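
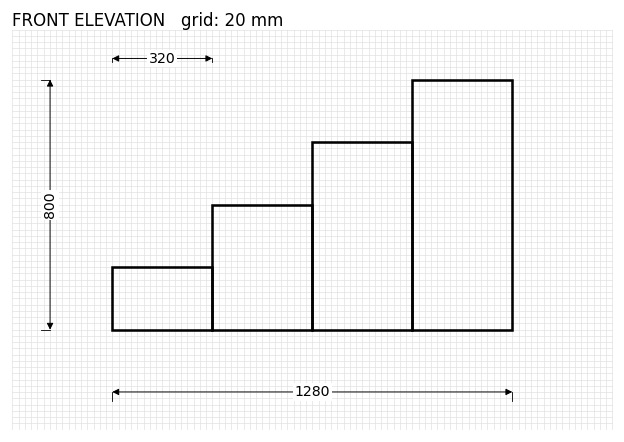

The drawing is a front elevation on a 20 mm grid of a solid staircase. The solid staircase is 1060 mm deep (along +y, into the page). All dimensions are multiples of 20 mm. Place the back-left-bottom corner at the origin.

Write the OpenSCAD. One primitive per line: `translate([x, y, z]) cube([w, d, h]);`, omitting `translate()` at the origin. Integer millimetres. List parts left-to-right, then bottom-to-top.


cube([320, 1060, 200]);
translate([320, 0, 0]) cube([320, 1060, 400]);
translate([640, 0, 0]) cube([320, 1060, 600]);
translate([960, 0, 0]) cube([320, 1060, 800]);


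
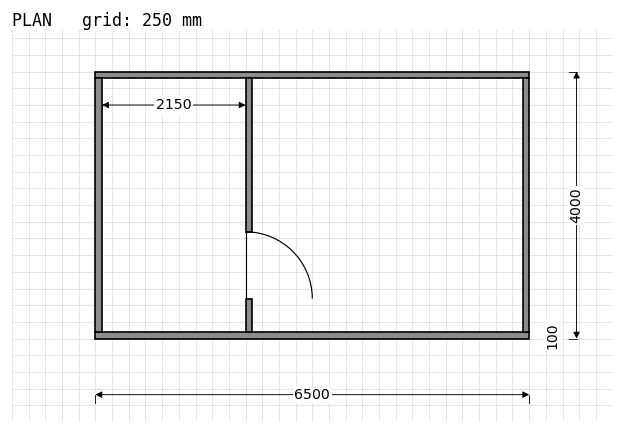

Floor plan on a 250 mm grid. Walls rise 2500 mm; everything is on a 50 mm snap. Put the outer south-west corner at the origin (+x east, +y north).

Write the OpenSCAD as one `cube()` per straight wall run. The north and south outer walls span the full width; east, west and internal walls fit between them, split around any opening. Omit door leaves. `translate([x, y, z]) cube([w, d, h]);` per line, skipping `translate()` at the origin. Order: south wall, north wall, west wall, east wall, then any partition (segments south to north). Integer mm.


cube([6500, 100, 2500]);
translate([0, 3900, 0]) cube([6500, 100, 2500]);
translate([0, 100, 0]) cube([100, 3800, 2500]);
translate([6400, 100, 0]) cube([100, 3800, 2500]);
translate([2250, 100, 0]) cube([100, 500, 2500]);
translate([2250, 1600, 0]) cube([100, 2300, 2500]);


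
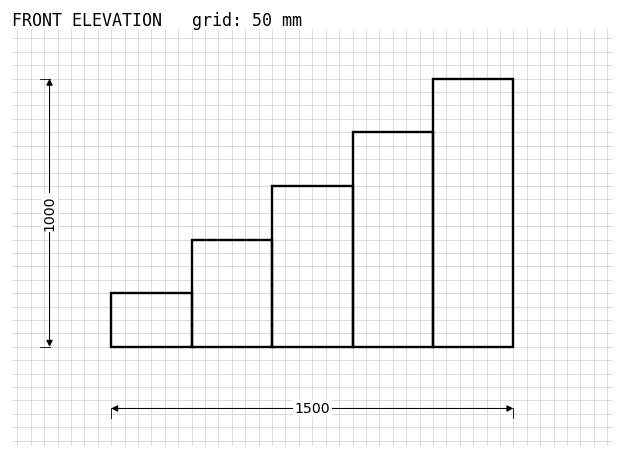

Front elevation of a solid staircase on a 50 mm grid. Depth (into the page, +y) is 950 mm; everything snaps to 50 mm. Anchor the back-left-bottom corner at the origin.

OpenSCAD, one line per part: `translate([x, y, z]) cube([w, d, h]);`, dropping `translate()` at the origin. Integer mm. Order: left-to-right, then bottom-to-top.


cube([300, 950, 200]);
translate([300, 0, 0]) cube([300, 950, 400]);
translate([600, 0, 0]) cube([300, 950, 600]);
translate([900, 0, 0]) cube([300, 950, 800]);
translate([1200, 0, 0]) cube([300, 950, 1000]);


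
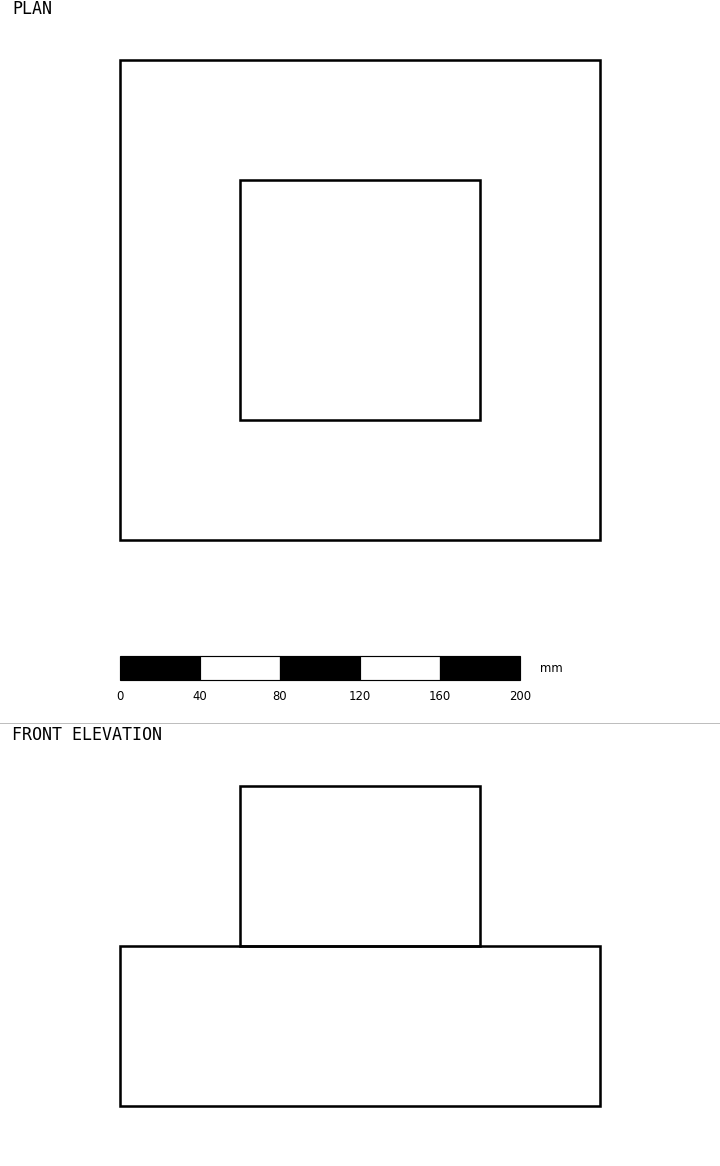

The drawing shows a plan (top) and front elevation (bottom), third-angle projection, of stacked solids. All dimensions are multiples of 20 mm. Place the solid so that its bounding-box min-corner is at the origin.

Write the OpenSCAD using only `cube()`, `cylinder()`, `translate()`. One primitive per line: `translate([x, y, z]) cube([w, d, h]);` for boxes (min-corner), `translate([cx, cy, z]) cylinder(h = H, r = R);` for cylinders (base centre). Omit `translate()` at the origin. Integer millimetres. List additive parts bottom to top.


cube([240, 240, 80]);
translate([60, 60, 80]) cube([120, 120, 80]);


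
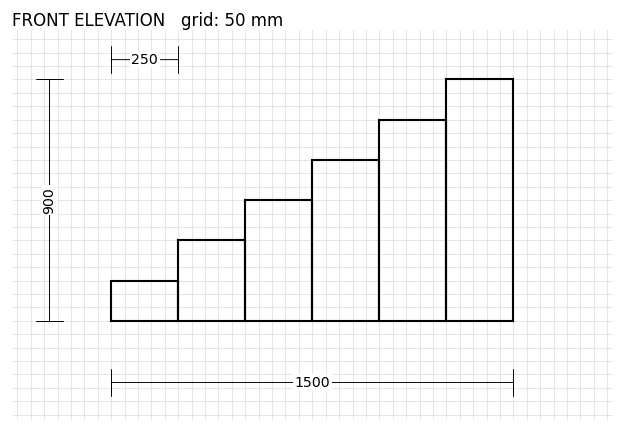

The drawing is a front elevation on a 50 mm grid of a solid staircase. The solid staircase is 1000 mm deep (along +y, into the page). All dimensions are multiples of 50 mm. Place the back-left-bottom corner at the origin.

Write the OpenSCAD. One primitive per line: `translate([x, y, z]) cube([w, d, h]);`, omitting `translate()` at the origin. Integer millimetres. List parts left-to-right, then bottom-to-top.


cube([250, 1000, 150]);
translate([250, 0, 0]) cube([250, 1000, 300]);
translate([500, 0, 0]) cube([250, 1000, 450]);
translate([750, 0, 0]) cube([250, 1000, 600]);
translate([1000, 0, 0]) cube([250, 1000, 750]);
translate([1250, 0, 0]) cube([250, 1000, 900]);


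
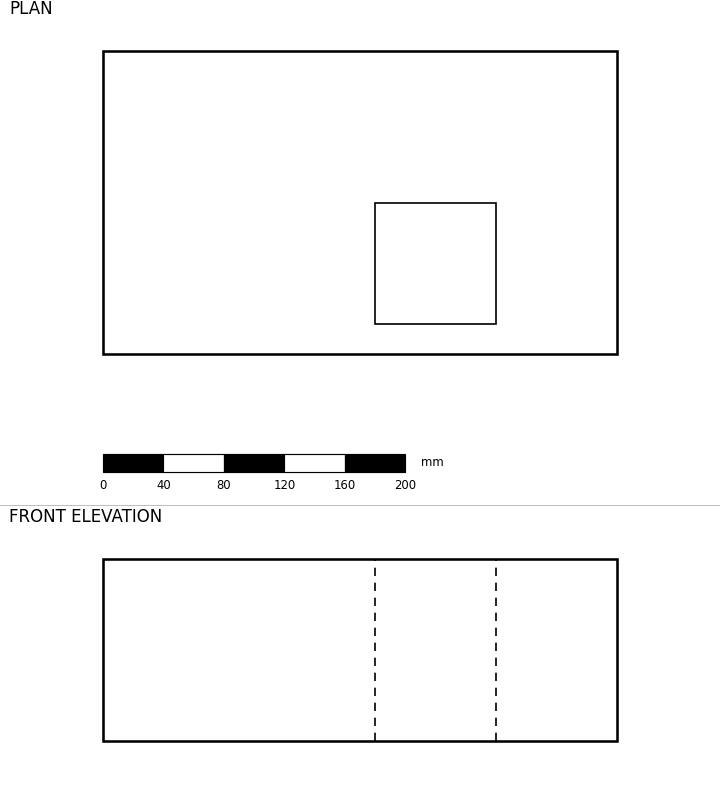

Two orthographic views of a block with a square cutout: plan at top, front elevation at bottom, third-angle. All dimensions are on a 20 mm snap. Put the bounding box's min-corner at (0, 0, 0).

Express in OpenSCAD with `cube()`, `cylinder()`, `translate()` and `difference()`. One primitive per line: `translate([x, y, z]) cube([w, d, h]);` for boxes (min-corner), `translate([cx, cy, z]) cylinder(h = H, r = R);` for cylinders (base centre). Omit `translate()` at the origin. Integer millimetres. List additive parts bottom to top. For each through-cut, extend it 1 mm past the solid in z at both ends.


difference() {
  cube([340, 200, 120]);
  translate([180, 20, -1]) cube([80, 80, 122]);
}


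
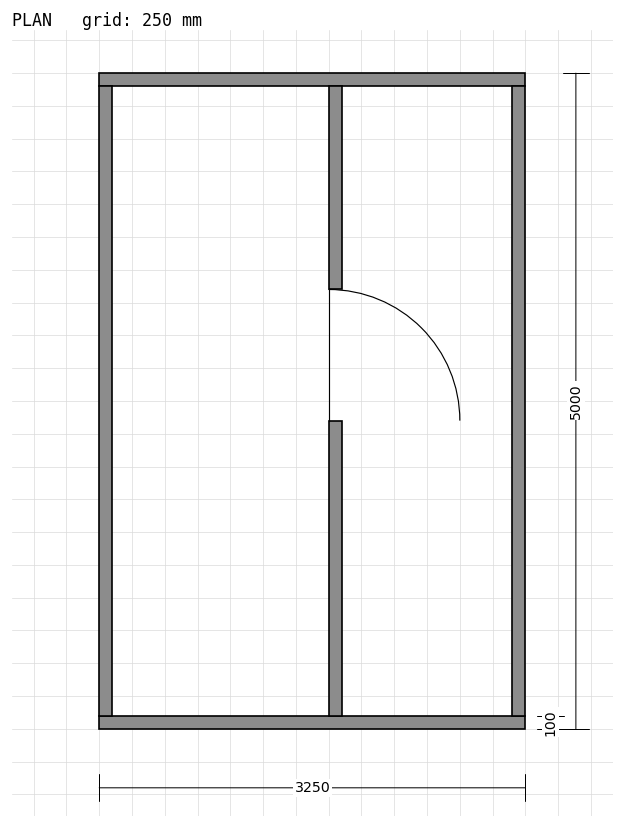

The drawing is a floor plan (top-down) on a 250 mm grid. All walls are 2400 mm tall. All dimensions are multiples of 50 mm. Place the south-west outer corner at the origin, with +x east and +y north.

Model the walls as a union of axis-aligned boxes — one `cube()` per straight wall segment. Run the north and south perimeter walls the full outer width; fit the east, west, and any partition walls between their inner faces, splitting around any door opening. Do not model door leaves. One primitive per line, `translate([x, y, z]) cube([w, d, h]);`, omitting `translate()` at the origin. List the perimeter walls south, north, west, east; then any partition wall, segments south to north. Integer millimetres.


cube([3250, 100, 2400]);
translate([0, 4900, 0]) cube([3250, 100, 2400]);
translate([0, 100, 0]) cube([100, 4800, 2400]);
translate([3150, 100, 0]) cube([100, 4800, 2400]);
translate([1750, 100, 0]) cube([100, 2250, 2400]);
translate([1750, 3350, 0]) cube([100, 1550, 2400]);


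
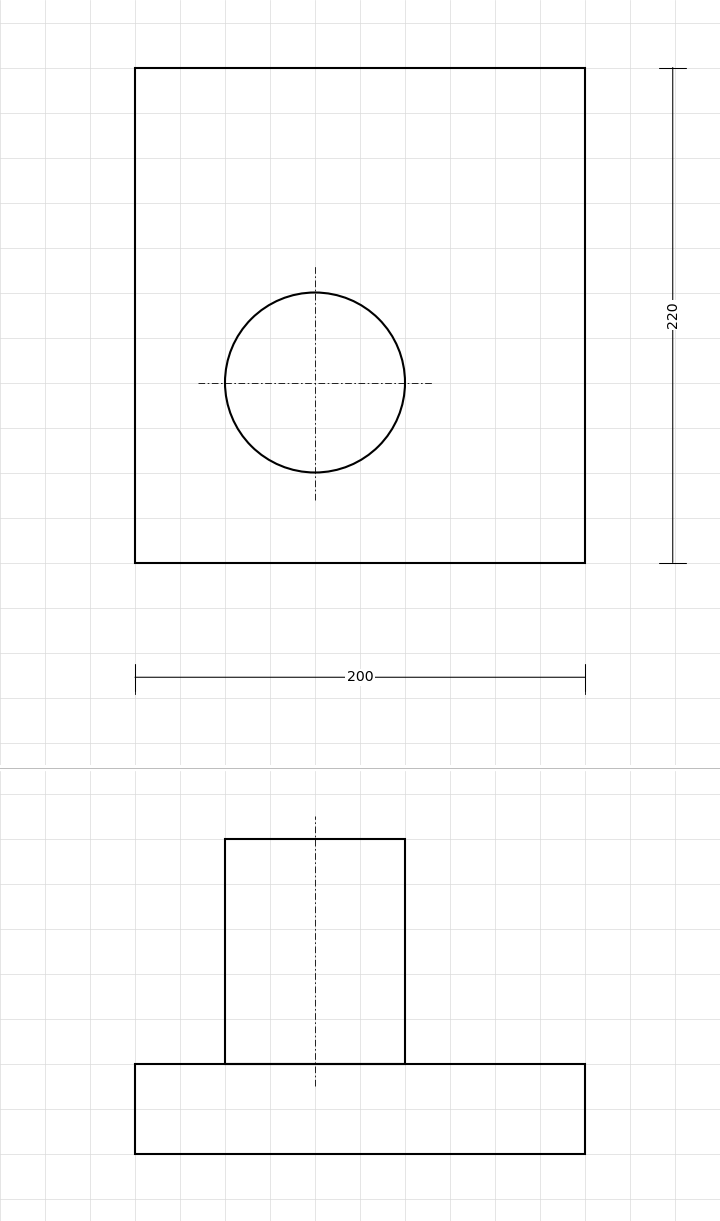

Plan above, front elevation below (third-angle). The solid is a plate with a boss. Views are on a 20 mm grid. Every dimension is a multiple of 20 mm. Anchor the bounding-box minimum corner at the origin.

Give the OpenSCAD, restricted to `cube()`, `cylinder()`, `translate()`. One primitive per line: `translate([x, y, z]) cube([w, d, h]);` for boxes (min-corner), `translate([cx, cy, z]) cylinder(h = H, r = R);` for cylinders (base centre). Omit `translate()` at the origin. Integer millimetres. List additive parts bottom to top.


cube([200, 220, 40]);
translate([80, 80, 40]) cylinder(h = 100, r = 40);


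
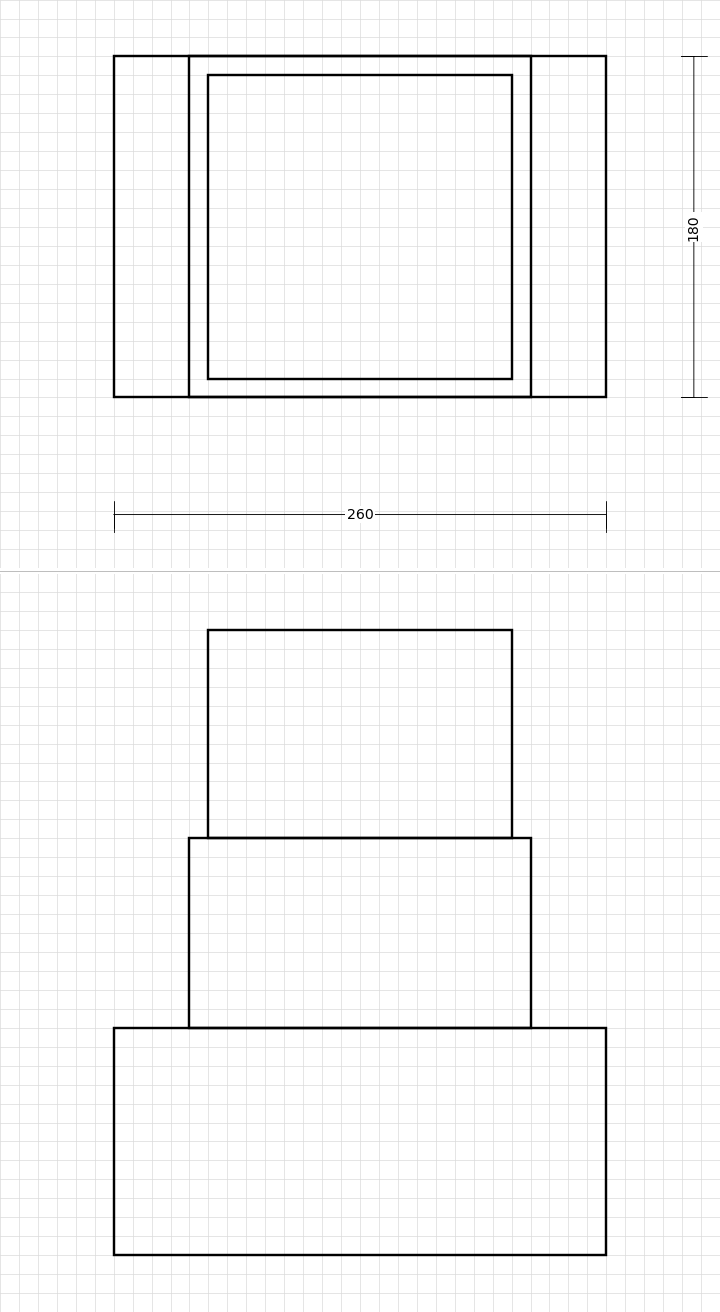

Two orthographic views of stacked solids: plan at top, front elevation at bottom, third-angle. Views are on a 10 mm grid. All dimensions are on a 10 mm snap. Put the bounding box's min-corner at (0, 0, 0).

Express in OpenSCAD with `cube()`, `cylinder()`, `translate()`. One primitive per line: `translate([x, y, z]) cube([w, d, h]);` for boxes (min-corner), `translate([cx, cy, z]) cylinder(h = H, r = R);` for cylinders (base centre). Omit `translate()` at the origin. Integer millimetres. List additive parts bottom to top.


cube([260, 180, 120]);
translate([40, 0, 120]) cube([180, 180, 100]);
translate([50, 10, 220]) cube([160, 160, 110]);


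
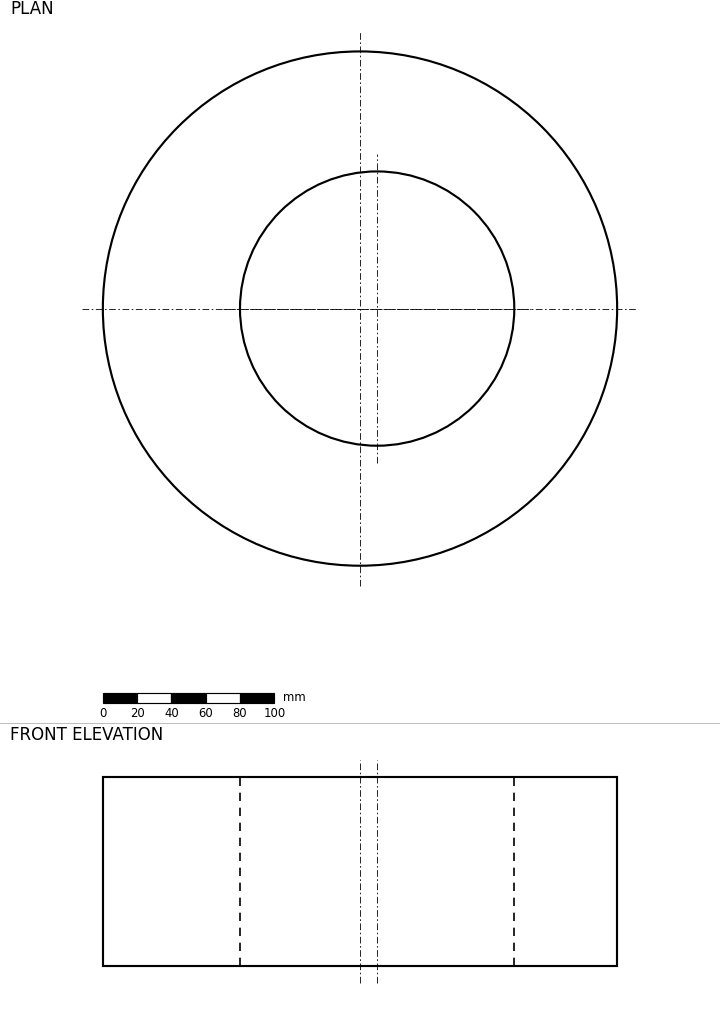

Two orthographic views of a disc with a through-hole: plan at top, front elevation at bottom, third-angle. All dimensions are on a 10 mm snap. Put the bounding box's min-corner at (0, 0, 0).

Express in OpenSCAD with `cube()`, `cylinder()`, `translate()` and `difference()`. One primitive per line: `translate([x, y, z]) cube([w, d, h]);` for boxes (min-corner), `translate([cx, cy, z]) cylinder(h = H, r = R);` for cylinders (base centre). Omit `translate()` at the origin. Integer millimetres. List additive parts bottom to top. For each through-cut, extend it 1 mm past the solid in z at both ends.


difference() {
  translate([150, 150, 0]) cylinder(h = 110, r = 150);
  translate([160, 150, -1]) cylinder(h = 112, r = 80);
}


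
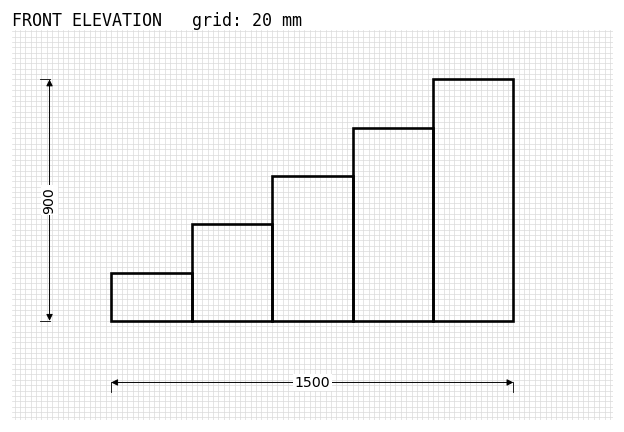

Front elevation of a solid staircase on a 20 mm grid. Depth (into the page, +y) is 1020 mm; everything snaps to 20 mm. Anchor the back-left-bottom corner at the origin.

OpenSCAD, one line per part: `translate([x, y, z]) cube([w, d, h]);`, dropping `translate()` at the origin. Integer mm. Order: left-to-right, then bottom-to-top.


cube([300, 1020, 180]);
translate([300, 0, 0]) cube([300, 1020, 360]);
translate([600, 0, 0]) cube([300, 1020, 540]);
translate([900, 0, 0]) cube([300, 1020, 720]);
translate([1200, 0, 0]) cube([300, 1020, 900]);


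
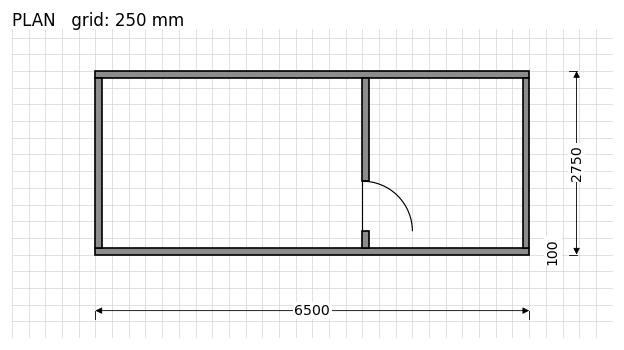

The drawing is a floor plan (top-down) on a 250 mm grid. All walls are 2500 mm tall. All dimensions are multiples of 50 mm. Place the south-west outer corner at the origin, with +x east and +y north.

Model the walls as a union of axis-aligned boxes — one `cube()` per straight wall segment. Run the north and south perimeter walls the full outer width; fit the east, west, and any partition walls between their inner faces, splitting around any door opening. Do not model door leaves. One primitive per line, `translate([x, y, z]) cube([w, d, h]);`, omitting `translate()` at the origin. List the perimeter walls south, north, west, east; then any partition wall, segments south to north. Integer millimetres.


cube([6500, 100, 2500]);
translate([0, 2650, 0]) cube([6500, 100, 2500]);
translate([0, 100, 0]) cube([100, 2550, 2500]);
translate([6400, 100, 0]) cube([100, 2550, 2500]);
translate([4000, 100, 0]) cube([100, 250, 2500]);
translate([4000, 1100, 0]) cube([100, 1550, 2500]);


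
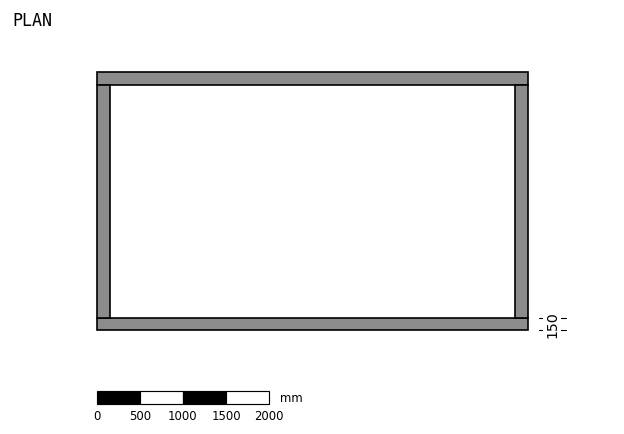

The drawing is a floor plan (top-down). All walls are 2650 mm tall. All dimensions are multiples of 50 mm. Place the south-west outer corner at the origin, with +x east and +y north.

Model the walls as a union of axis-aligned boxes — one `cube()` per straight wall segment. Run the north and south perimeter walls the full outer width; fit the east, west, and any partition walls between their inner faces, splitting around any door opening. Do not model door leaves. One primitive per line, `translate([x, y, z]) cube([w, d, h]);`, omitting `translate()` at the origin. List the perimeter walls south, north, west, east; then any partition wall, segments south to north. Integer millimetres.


cube([5000, 150, 2650]);
translate([0, 2850, 0]) cube([5000, 150, 2650]);
translate([0, 150, 0]) cube([150, 2700, 2650]);
translate([4850, 150, 0]) cube([150, 2700, 2650]);


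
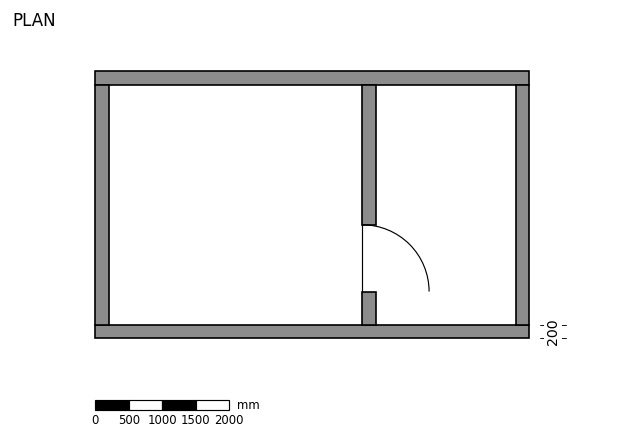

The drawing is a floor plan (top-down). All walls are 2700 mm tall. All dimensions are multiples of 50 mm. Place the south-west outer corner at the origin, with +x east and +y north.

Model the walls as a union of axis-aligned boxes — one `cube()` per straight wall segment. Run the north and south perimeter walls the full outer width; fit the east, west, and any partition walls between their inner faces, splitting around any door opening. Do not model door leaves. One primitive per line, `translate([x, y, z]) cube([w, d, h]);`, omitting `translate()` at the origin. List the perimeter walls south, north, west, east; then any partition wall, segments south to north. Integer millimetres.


cube([6500, 200, 2700]);
translate([0, 3800, 0]) cube([6500, 200, 2700]);
translate([0, 200, 0]) cube([200, 3600, 2700]);
translate([6300, 200, 0]) cube([200, 3600, 2700]);
translate([4000, 200, 0]) cube([200, 500, 2700]);
translate([4000, 1700, 0]) cube([200, 2100, 2700]);


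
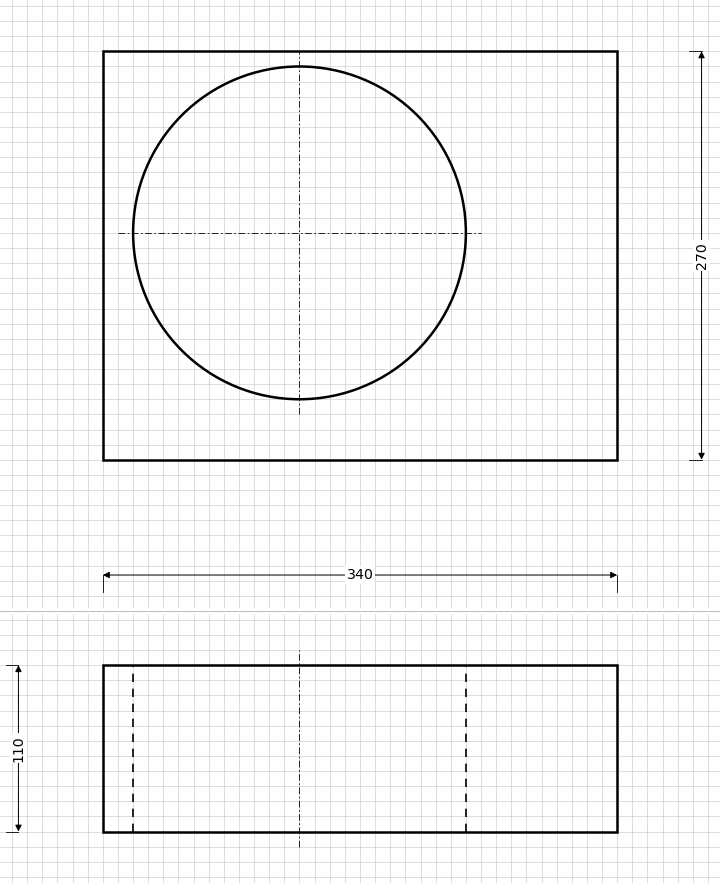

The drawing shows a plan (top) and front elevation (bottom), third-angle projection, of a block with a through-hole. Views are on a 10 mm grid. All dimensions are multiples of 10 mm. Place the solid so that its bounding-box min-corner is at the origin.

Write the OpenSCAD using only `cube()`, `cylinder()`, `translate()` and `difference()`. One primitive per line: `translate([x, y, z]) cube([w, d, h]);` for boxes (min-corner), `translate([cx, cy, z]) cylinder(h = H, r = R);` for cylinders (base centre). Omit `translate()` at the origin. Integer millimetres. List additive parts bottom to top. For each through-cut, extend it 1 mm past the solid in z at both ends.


difference() {
  cube([340, 270, 110]);
  translate([130, 150, -1]) cylinder(h = 112, r = 110);
}


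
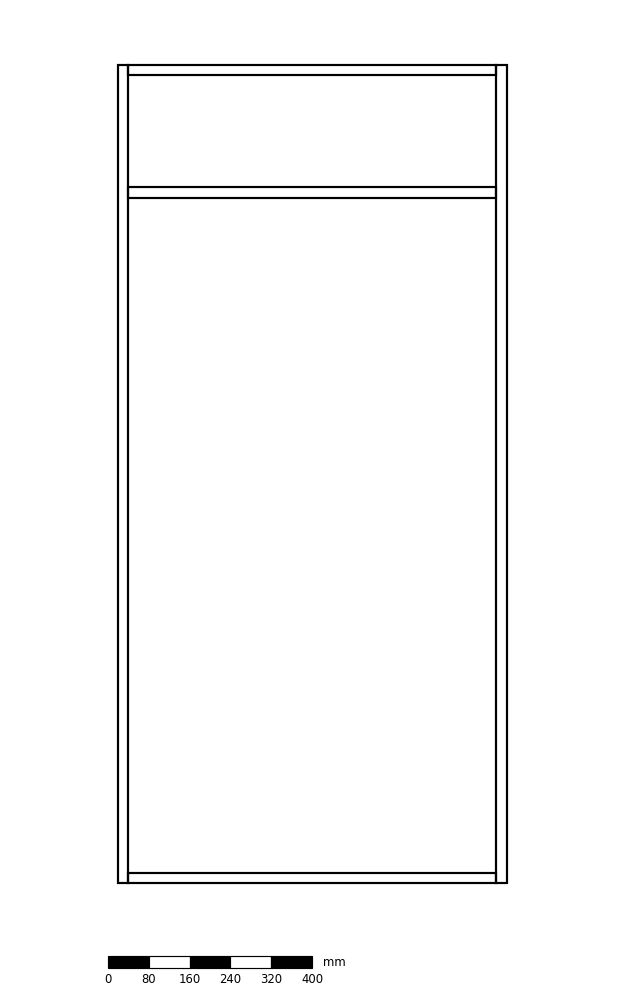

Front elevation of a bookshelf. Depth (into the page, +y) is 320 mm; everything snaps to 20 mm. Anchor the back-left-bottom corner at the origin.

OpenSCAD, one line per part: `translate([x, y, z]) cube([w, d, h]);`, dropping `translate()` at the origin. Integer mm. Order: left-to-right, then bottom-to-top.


cube([20, 320, 1600]);
translate([20, 0, 0]) cube([720, 320, 20]);
translate([20, 0, 1340]) cube([720, 320, 20]);
translate([20, 0, 1580]) cube([720, 320, 20]);
translate([740, 0, 0]) cube([20, 320, 1600]);


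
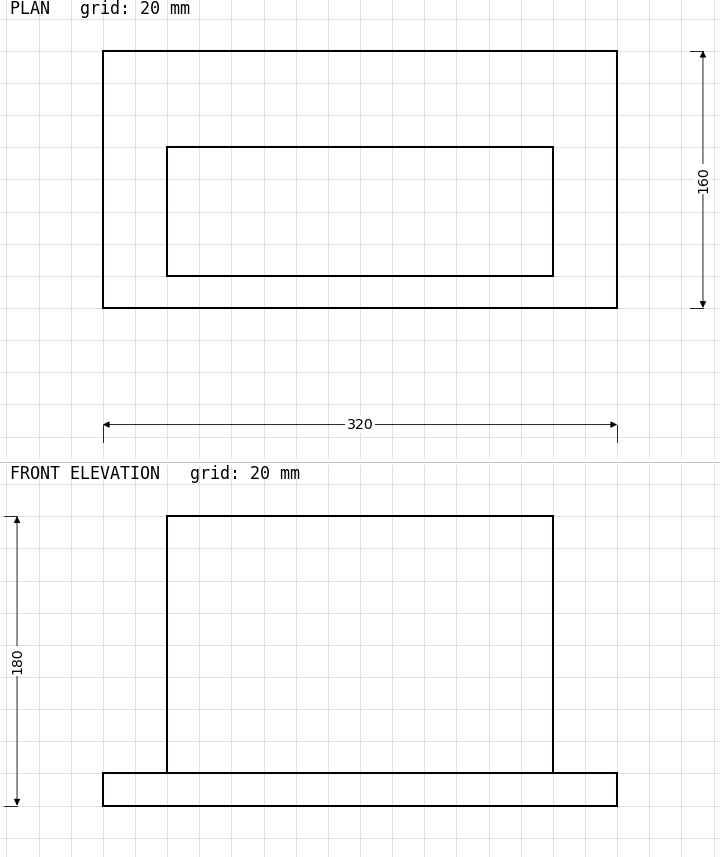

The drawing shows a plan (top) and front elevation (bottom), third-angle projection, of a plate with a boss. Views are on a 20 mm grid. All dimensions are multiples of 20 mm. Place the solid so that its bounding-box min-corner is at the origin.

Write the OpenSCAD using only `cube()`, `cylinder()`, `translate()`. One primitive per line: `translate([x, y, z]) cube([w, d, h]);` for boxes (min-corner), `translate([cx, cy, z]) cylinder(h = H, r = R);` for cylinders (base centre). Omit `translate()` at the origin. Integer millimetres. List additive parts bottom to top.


cube([320, 160, 20]);
translate([40, 20, 20]) cube([240, 80, 160]);


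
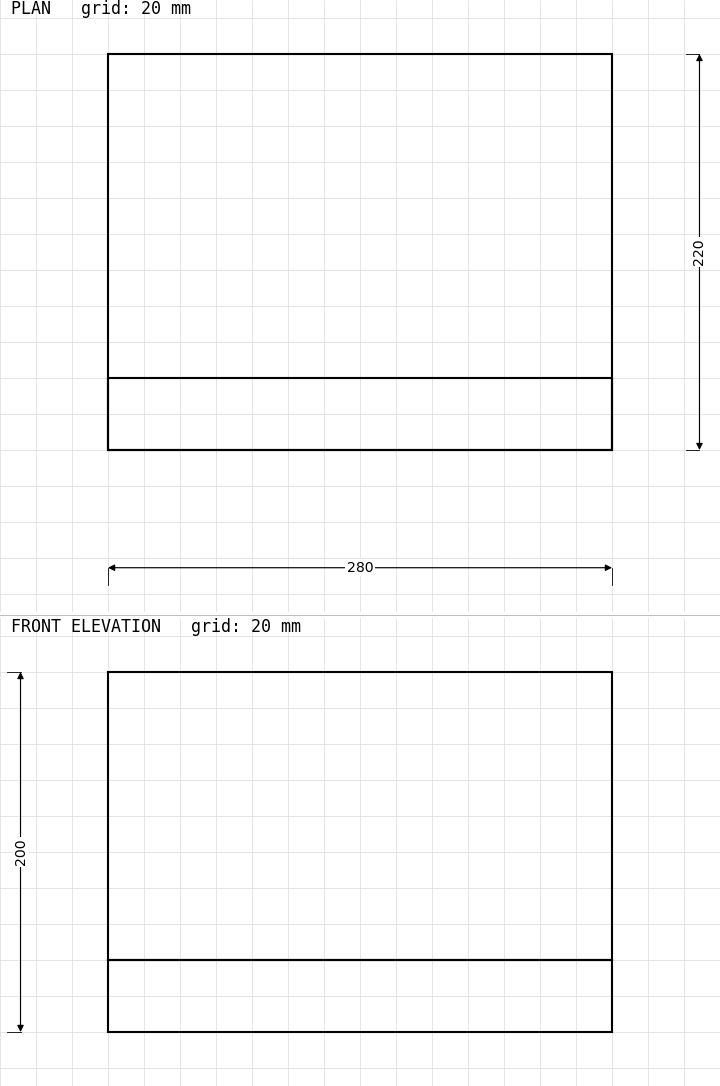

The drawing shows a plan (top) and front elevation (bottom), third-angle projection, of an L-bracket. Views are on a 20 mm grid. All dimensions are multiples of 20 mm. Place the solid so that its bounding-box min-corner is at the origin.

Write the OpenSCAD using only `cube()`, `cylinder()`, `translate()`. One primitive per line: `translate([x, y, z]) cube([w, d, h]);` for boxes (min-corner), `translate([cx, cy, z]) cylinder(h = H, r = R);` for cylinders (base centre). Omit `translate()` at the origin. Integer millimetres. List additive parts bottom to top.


cube([280, 220, 40]);
translate([0, 0, 40]) cube([280, 40, 160]);


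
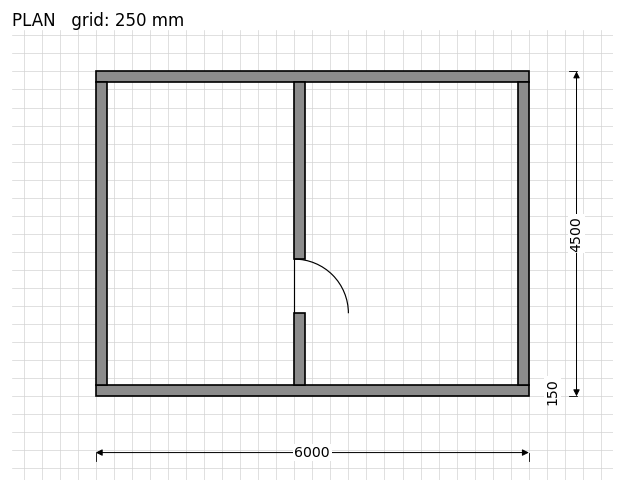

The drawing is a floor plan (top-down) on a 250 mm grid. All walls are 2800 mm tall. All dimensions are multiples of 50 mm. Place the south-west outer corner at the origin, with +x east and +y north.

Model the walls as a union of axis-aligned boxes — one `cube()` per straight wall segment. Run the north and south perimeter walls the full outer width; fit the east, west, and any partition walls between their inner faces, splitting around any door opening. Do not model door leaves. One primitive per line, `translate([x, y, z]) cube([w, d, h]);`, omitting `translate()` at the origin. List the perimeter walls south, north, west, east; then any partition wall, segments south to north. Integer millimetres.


cube([6000, 150, 2800]);
translate([0, 4350, 0]) cube([6000, 150, 2800]);
translate([0, 150, 0]) cube([150, 4200, 2800]);
translate([5850, 150, 0]) cube([150, 4200, 2800]);
translate([2750, 150, 0]) cube([150, 1000, 2800]);
translate([2750, 1900, 0]) cube([150, 2450, 2800]);


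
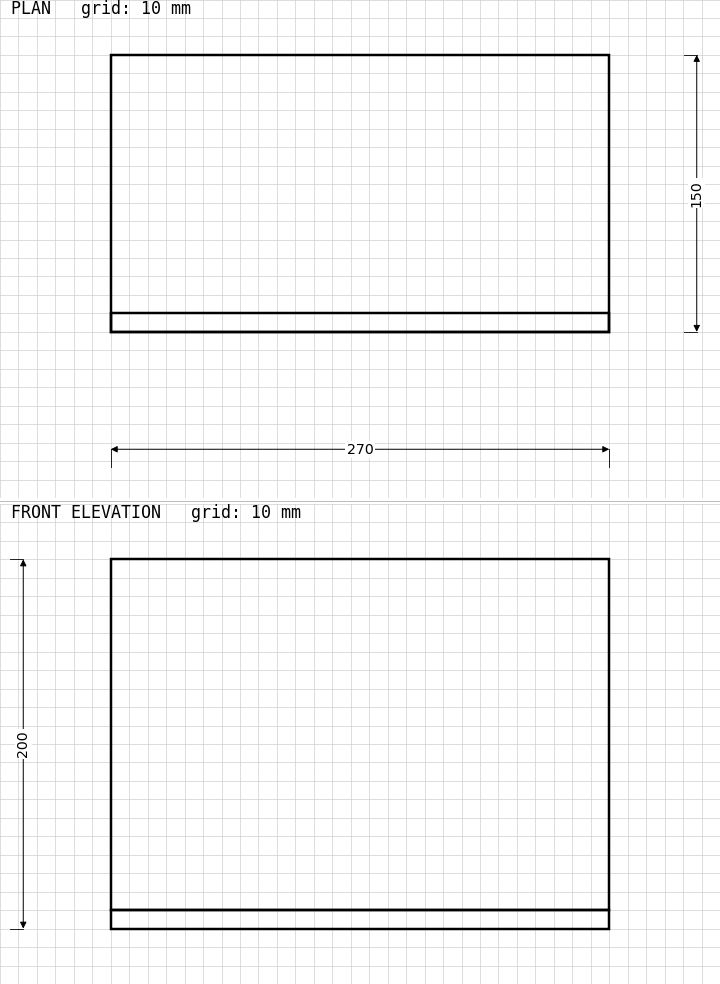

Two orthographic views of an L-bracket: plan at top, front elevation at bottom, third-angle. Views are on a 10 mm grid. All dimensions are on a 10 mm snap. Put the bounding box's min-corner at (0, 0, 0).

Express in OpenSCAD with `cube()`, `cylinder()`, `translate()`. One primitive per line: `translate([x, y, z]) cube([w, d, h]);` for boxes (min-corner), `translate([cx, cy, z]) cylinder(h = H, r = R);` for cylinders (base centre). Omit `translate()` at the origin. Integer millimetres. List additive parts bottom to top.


cube([270, 150, 10]);
translate([0, 0, 10]) cube([270, 10, 190]);


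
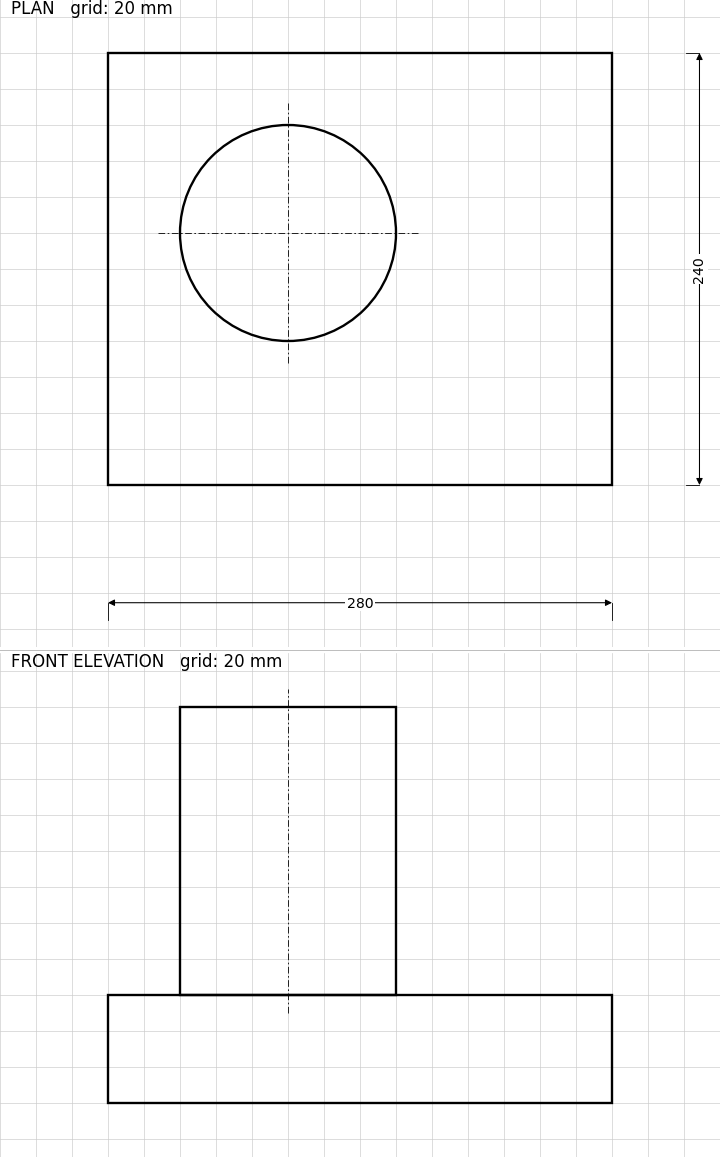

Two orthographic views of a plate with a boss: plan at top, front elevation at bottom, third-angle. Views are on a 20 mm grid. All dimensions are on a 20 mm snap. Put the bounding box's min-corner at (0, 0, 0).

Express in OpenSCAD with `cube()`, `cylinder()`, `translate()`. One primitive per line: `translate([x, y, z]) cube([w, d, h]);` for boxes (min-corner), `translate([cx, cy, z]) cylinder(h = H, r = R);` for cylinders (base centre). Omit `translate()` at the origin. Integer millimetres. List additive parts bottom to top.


cube([280, 240, 60]);
translate([100, 140, 60]) cylinder(h = 160, r = 60);


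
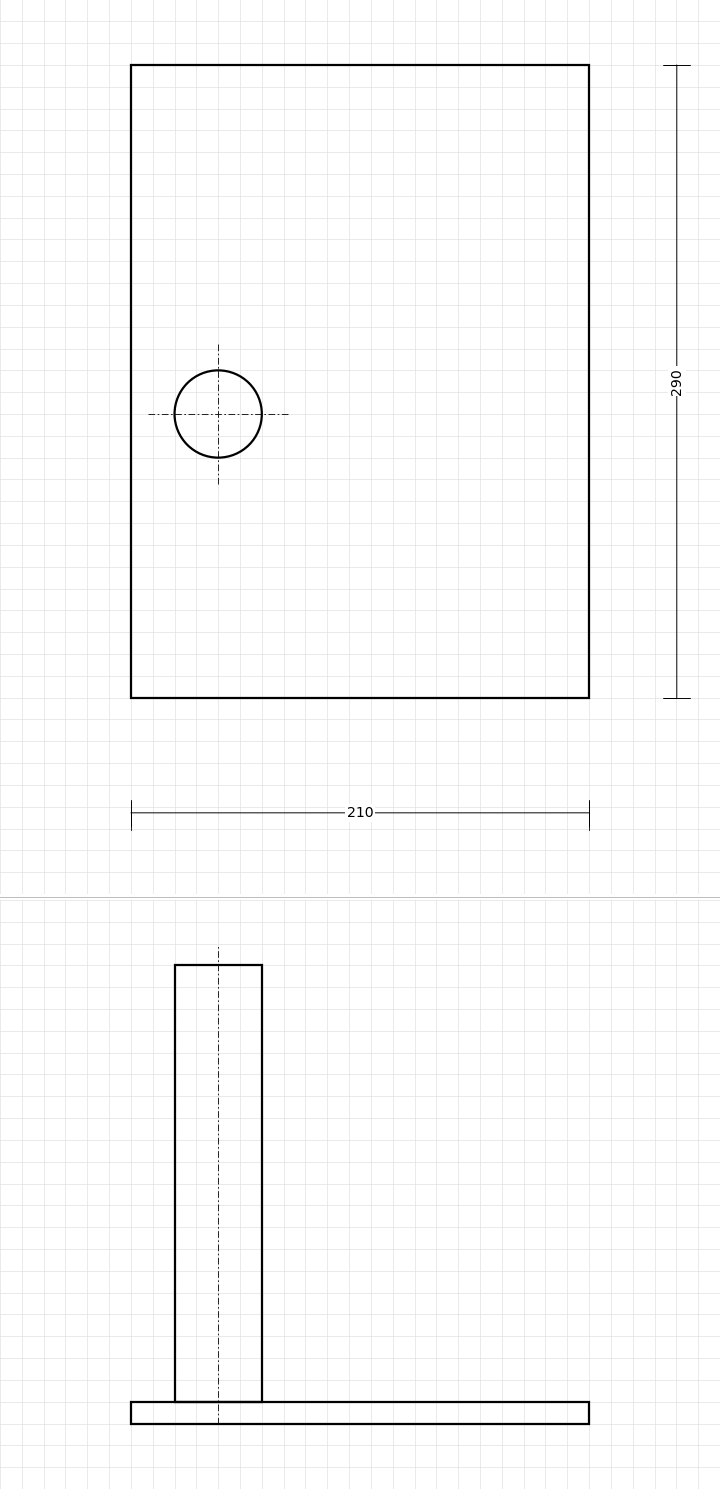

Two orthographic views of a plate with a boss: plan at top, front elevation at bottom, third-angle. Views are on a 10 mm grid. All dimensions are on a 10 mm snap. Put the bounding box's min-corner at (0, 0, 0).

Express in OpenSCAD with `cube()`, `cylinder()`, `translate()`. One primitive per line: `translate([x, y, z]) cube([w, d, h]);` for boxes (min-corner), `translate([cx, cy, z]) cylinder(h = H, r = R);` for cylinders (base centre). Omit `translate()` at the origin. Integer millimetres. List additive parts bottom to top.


cube([210, 290, 10]);
translate([40, 130, 10]) cylinder(h = 200, r = 20);


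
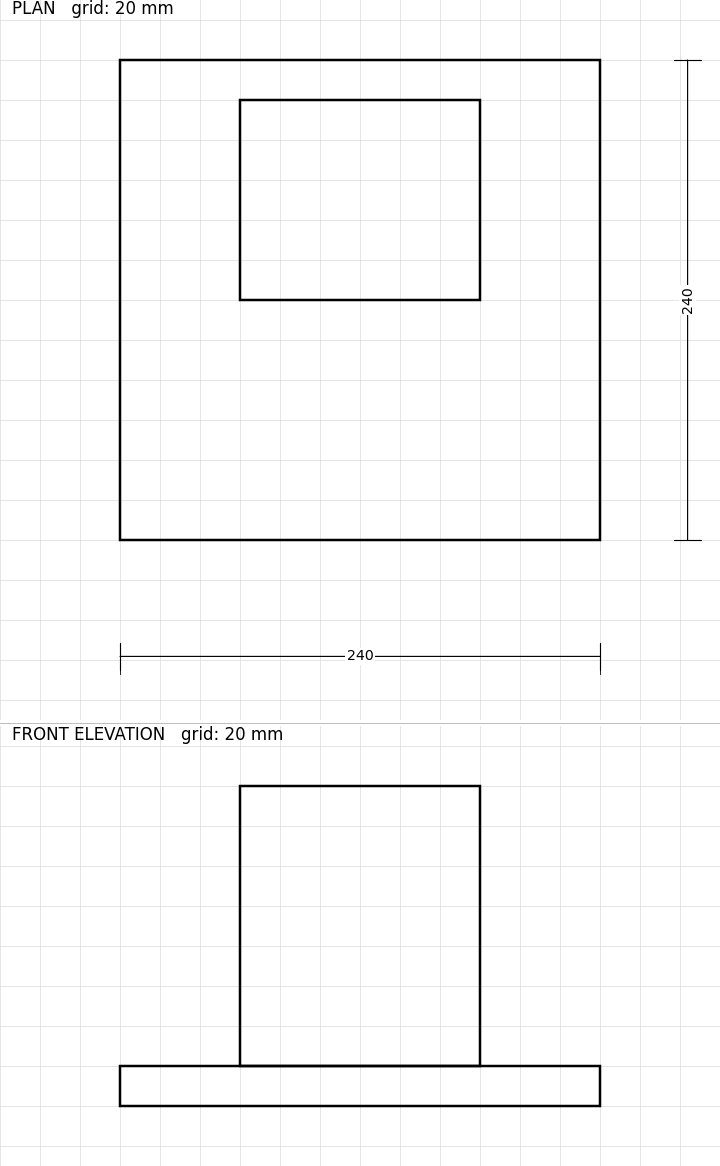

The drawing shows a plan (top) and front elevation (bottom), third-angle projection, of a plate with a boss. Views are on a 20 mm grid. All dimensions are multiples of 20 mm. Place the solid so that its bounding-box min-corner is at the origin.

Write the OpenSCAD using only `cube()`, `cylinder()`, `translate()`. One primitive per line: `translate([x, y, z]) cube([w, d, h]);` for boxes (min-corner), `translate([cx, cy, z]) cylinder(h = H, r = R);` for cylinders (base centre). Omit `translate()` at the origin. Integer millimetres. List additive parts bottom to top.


cube([240, 240, 20]);
translate([60, 120, 20]) cube([120, 100, 140]);


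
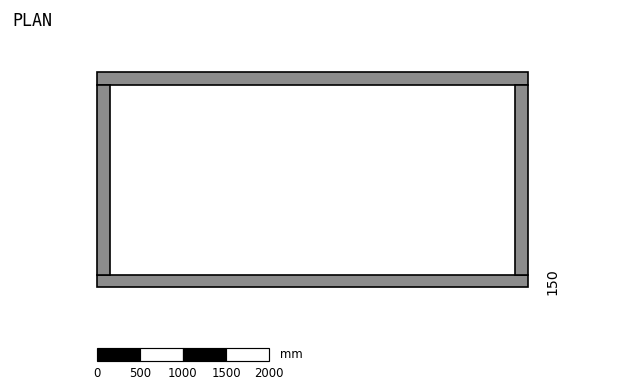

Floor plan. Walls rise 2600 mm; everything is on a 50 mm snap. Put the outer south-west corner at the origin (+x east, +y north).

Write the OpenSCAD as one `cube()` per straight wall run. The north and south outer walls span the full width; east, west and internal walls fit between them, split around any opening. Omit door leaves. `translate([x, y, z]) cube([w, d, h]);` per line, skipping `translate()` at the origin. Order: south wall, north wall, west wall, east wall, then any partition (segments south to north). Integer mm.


cube([5000, 150, 2600]);
translate([0, 2350, 0]) cube([5000, 150, 2600]);
translate([0, 150, 0]) cube([150, 2200, 2600]);
translate([4850, 150, 0]) cube([150, 2200, 2600]);


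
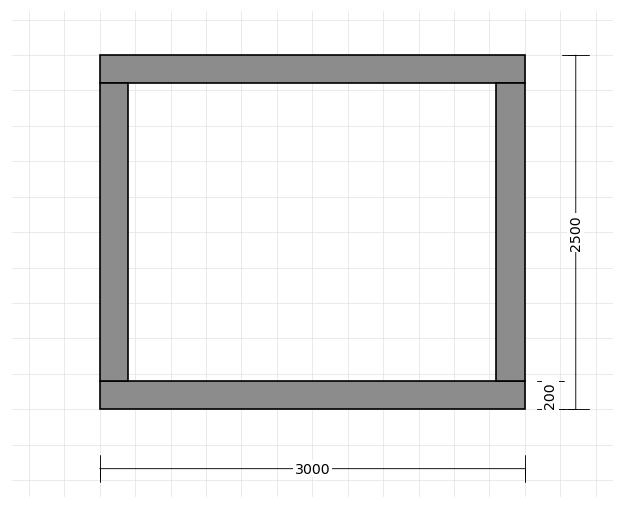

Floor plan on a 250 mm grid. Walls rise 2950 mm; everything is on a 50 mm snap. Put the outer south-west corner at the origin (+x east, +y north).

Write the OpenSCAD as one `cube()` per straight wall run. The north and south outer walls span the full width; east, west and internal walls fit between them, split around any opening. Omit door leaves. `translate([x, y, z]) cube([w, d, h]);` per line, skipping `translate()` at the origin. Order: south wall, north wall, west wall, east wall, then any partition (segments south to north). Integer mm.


cube([3000, 200, 2950]);
translate([0, 2300, 0]) cube([3000, 200, 2950]);
translate([0, 200, 0]) cube([200, 2100, 2950]);
translate([2800, 200, 0]) cube([200, 2100, 2950]);


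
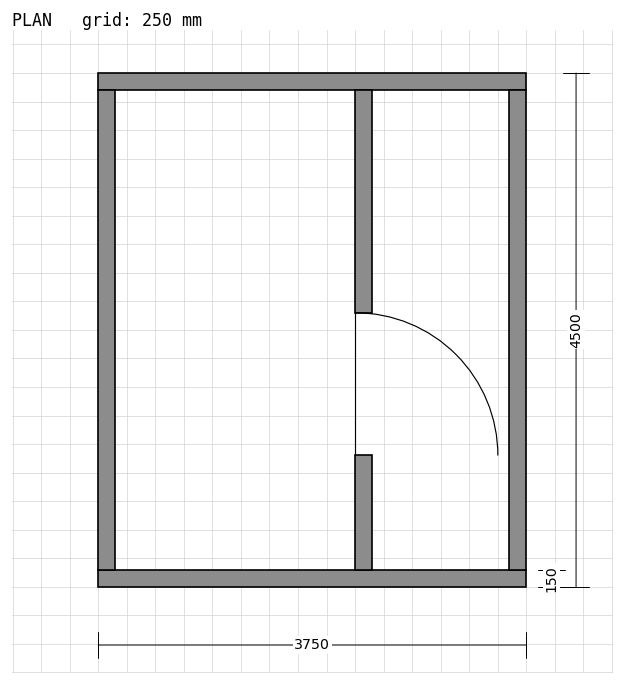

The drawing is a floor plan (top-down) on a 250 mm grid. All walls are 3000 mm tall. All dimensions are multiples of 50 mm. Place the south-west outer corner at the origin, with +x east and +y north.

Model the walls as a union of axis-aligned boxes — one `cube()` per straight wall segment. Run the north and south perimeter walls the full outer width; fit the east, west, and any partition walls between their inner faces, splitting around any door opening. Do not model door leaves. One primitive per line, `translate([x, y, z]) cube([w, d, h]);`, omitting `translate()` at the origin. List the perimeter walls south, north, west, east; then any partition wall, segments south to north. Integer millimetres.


cube([3750, 150, 3000]);
translate([0, 4350, 0]) cube([3750, 150, 3000]);
translate([0, 150, 0]) cube([150, 4200, 3000]);
translate([3600, 150, 0]) cube([150, 4200, 3000]);
translate([2250, 150, 0]) cube([150, 1000, 3000]);
translate([2250, 2400, 0]) cube([150, 1950, 3000]);


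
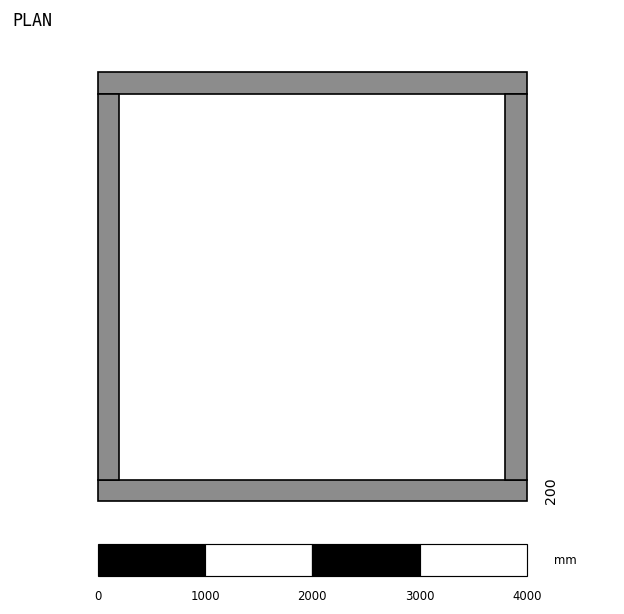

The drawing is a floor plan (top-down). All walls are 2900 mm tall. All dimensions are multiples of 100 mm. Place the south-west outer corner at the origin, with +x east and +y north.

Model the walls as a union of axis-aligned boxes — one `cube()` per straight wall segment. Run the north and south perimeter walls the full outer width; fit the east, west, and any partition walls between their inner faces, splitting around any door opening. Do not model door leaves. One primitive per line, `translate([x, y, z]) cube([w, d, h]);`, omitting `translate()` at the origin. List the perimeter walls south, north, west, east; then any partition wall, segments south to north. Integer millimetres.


cube([4000, 200, 2900]);
translate([0, 3800, 0]) cube([4000, 200, 2900]);
translate([0, 200, 0]) cube([200, 3600, 2900]);
translate([3800, 200, 0]) cube([200, 3600, 2900]);


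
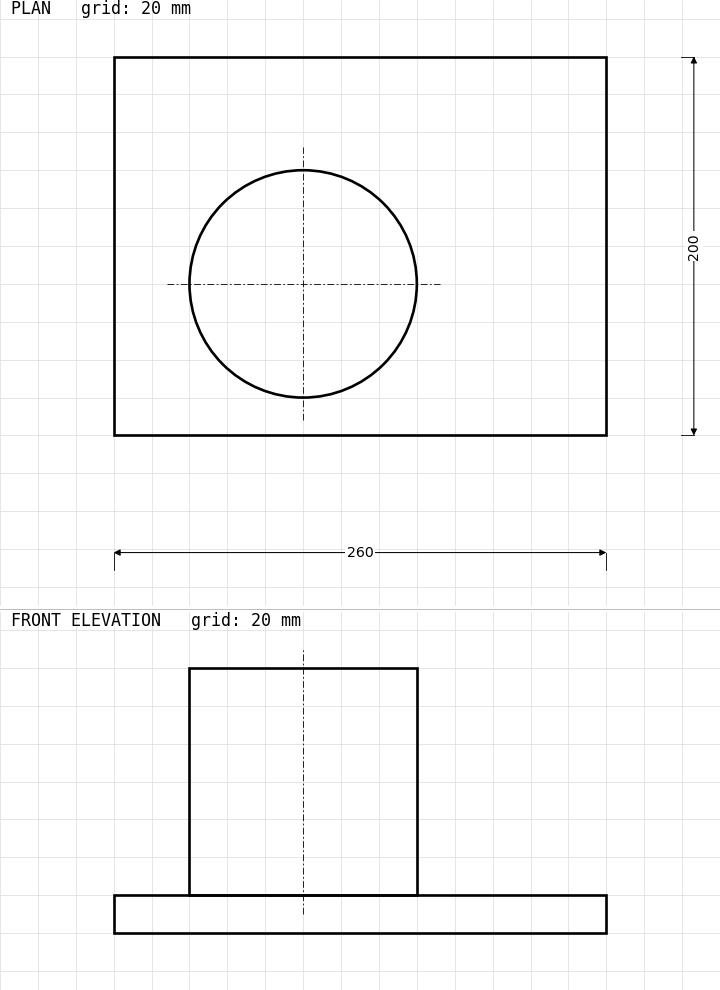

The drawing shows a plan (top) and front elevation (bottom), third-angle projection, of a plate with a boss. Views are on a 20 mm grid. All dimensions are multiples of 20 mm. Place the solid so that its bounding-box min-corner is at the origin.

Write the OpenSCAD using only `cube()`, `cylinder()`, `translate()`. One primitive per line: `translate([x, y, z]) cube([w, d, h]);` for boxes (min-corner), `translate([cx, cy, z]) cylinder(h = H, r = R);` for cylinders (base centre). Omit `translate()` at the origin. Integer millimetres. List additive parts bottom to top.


cube([260, 200, 20]);
translate([100, 80, 20]) cylinder(h = 120, r = 60);


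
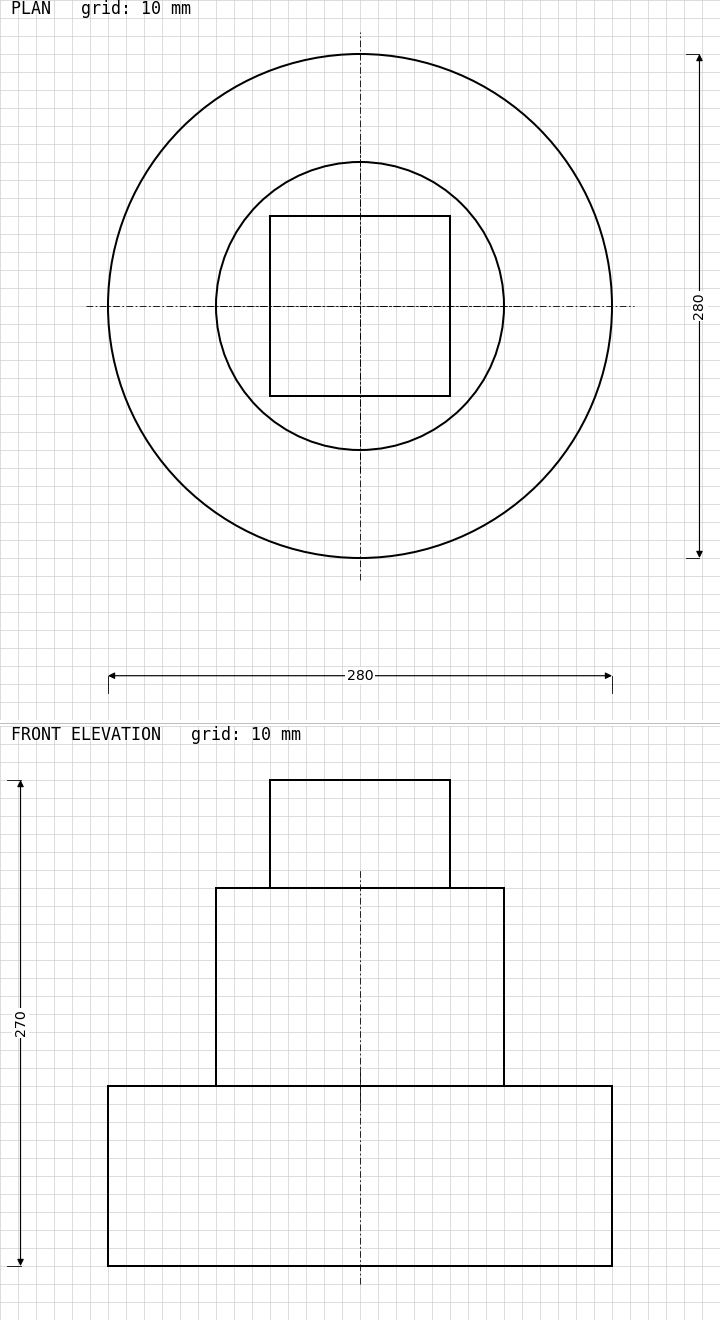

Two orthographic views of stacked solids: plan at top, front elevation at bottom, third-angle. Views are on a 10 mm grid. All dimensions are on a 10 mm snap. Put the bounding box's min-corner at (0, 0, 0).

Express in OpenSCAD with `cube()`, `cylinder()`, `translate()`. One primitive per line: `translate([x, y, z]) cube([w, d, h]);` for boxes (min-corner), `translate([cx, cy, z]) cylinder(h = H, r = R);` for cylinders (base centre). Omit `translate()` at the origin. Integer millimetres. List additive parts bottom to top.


translate([140, 140, 0]) cylinder(h = 100, r = 140);
translate([140, 140, 100]) cylinder(h = 110, r = 80);
translate([90, 90, 210]) cube([100, 100, 60]);


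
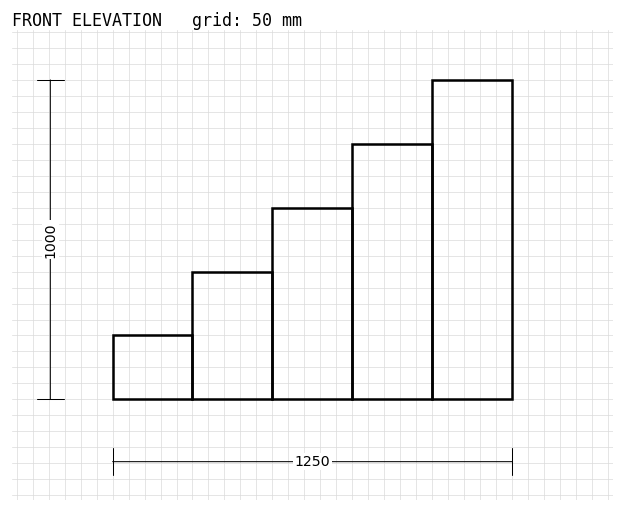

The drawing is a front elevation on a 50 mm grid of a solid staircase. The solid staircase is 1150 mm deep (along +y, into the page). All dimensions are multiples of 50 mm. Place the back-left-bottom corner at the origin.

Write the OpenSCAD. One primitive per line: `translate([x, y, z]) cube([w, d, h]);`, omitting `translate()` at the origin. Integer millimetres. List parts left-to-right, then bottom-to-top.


cube([250, 1150, 200]);
translate([250, 0, 0]) cube([250, 1150, 400]);
translate([500, 0, 0]) cube([250, 1150, 600]);
translate([750, 0, 0]) cube([250, 1150, 800]);
translate([1000, 0, 0]) cube([250, 1150, 1000]);


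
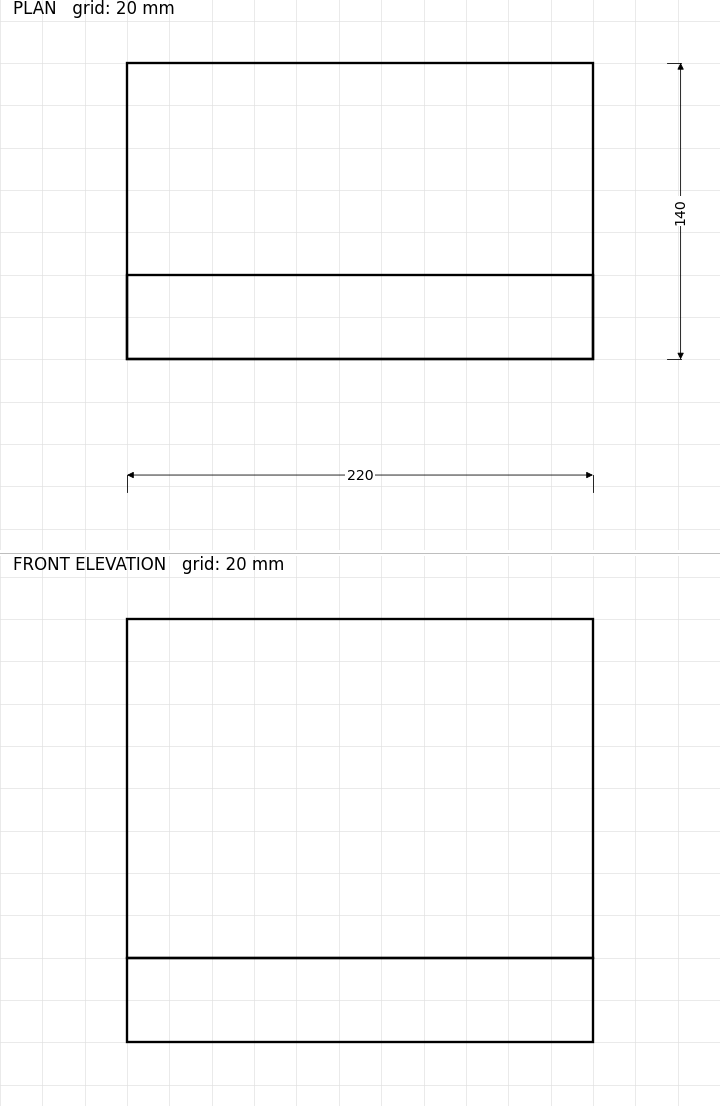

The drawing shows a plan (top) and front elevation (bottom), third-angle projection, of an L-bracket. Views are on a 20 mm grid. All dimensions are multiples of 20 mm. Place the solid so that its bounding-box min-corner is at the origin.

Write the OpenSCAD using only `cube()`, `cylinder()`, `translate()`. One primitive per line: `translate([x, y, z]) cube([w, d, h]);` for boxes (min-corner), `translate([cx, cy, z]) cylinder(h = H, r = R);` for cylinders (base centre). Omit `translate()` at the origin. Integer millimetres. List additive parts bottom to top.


cube([220, 140, 40]);
translate([0, 0, 40]) cube([220, 40, 160]);


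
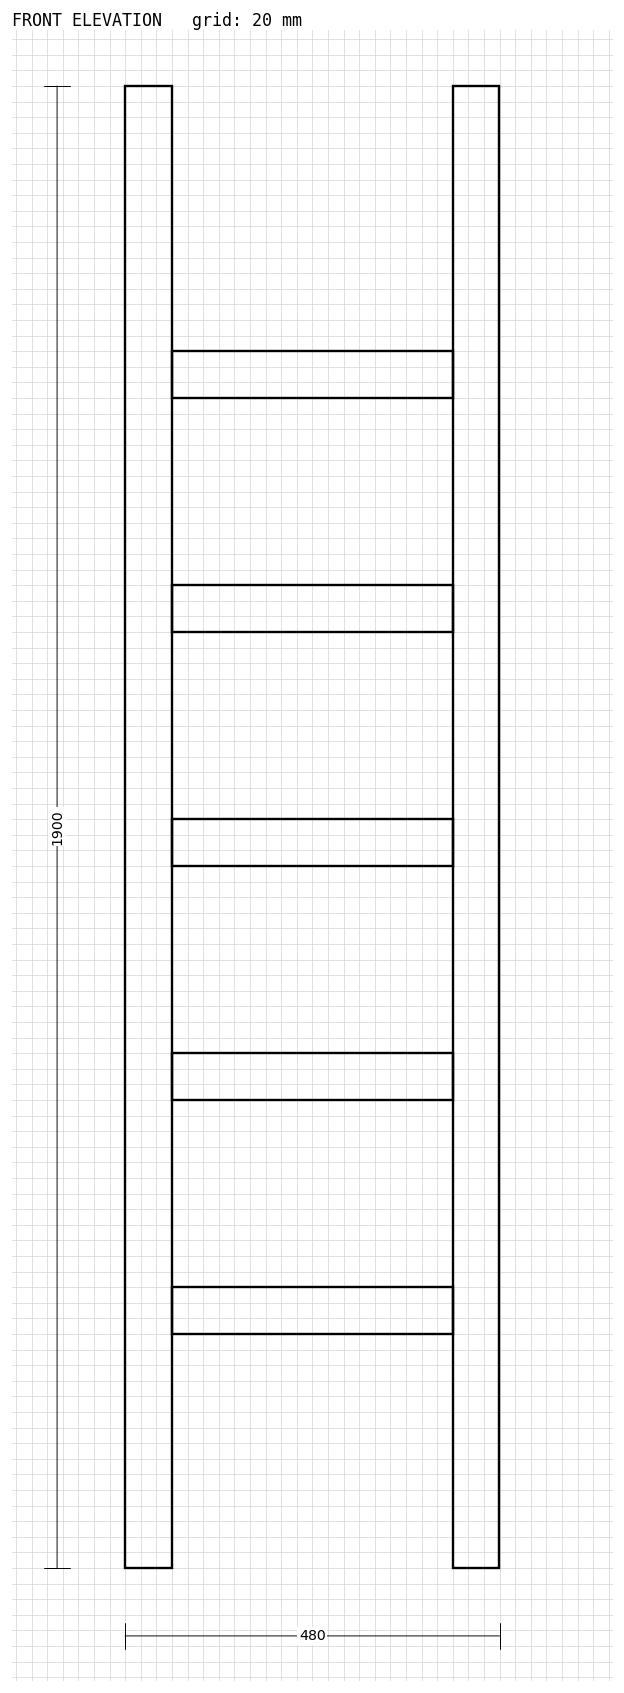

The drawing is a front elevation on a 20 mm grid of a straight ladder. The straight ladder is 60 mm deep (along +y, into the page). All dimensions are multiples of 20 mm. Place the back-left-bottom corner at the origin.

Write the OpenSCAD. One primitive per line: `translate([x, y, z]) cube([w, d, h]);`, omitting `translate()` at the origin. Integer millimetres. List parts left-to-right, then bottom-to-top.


cube([60, 60, 1900]);
translate([60, 0, 300]) cube([360, 60, 60]);
translate([60, 0, 600]) cube([360, 60, 60]);
translate([60, 0, 900]) cube([360, 60, 60]);
translate([60, 0, 1200]) cube([360, 60, 60]);
translate([60, 0, 1500]) cube([360, 60, 60]);
translate([420, 0, 0]) cube([60, 60, 1900]);


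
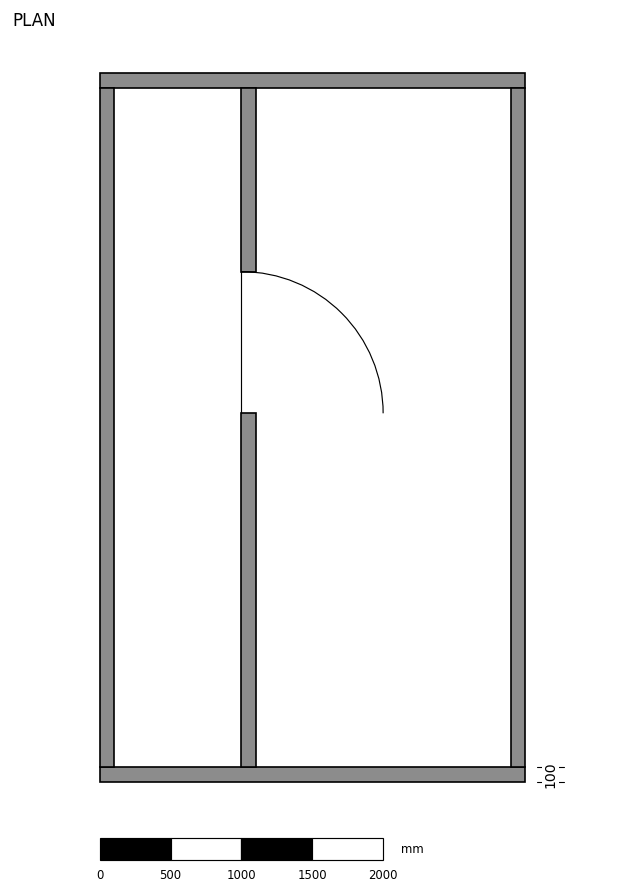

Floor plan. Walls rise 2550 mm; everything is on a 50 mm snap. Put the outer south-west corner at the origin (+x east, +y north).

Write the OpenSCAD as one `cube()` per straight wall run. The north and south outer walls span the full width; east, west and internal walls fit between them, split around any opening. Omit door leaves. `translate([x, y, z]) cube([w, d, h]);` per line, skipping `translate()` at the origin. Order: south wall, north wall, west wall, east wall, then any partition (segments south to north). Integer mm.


cube([3000, 100, 2550]);
translate([0, 4900, 0]) cube([3000, 100, 2550]);
translate([0, 100, 0]) cube([100, 4800, 2550]);
translate([2900, 100, 0]) cube([100, 4800, 2550]);
translate([1000, 100, 0]) cube([100, 2500, 2550]);
translate([1000, 3600, 0]) cube([100, 1300, 2550]);


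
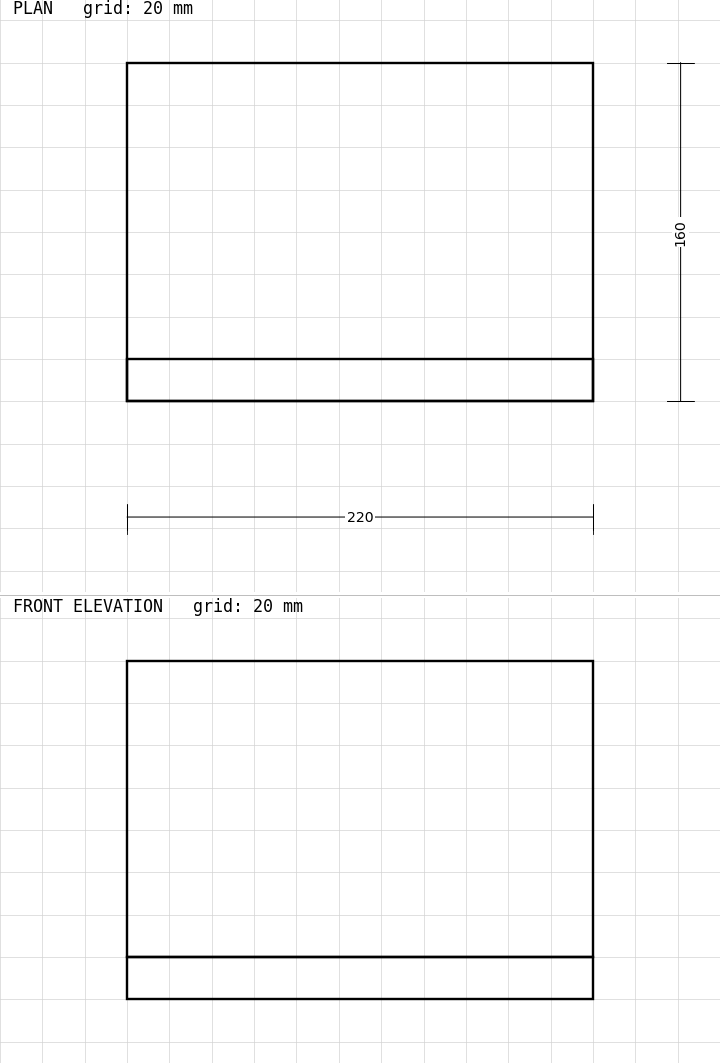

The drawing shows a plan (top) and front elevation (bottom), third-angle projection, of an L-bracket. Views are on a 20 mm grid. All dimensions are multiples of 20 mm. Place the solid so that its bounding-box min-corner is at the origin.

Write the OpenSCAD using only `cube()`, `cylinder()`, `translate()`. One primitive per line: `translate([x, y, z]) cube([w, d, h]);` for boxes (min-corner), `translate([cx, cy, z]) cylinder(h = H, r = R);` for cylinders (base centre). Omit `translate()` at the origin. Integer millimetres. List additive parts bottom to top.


cube([220, 160, 20]);
translate([0, 0, 20]) cube([220, 20, 140]);


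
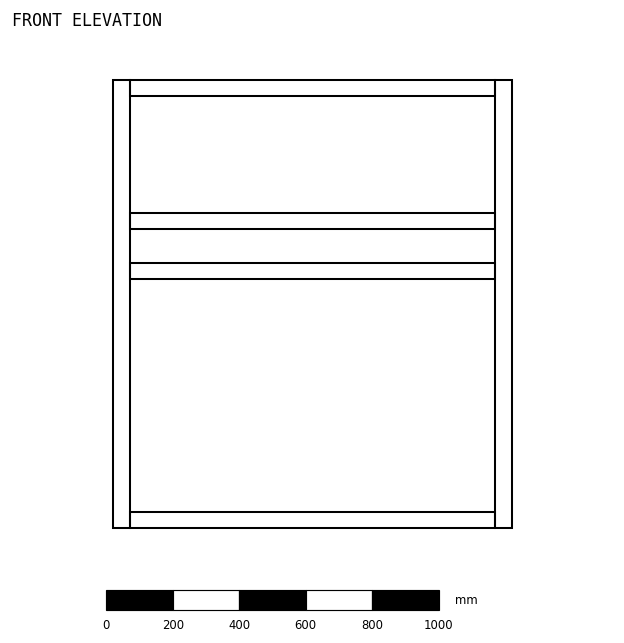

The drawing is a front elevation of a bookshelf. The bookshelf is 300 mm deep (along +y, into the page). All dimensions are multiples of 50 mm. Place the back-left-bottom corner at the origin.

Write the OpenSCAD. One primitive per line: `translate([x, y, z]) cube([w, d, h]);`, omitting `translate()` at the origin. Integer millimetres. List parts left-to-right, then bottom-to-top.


cube([50, 300, 1350]);
translate([50, 0, 0]) cube([1100, 300, 50]);
translate([50, 0, 750]) cube([1100, 300, 50]);
translate([50, 0, 900]) cube([1100, 300, 50]);
translate([50, 0, 1300]) cube([1100, 300, 50]);
translate([1150, 0, 0]) cube([50, 300, 1350]);


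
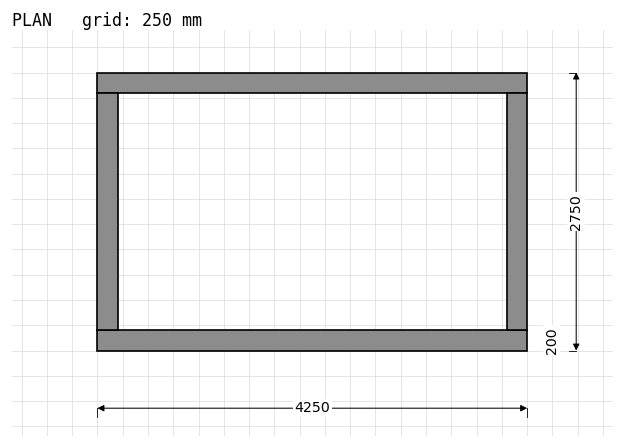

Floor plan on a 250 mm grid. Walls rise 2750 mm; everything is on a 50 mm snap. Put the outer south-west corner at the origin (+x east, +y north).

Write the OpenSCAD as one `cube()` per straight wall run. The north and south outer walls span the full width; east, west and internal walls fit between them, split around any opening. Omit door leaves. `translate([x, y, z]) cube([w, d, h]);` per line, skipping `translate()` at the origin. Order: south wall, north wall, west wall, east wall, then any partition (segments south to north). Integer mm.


cube([4250, 200, 2750]);
translate([0, 2550, 0]) cube([4250, 200, 2750]);
translate([0, 200, 0]) cube([200, 2350, 2750]);
translate([4050, 200, 0]) cube([200, 2350, 2750]);


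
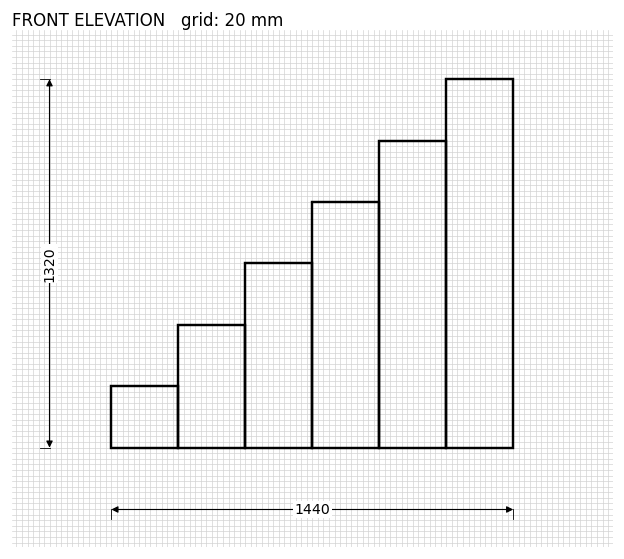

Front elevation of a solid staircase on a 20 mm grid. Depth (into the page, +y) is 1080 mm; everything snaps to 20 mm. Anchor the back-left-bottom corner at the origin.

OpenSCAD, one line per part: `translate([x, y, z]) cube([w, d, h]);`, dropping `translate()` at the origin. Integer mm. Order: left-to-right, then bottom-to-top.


cube([240, 1080, 220]);
translate([240, 0, 0]) cube([240, 1080, 440]);
translate([480, 0, 0]) cube([240, 1080, 660]);
translate([720, 0, 0]) cube([240, 1080, 880]);
translate([960, 0, 0]) cube([240, 1080, 1100]);
translate([1200, 0, 0]) cube([240, 1080, 1320]);


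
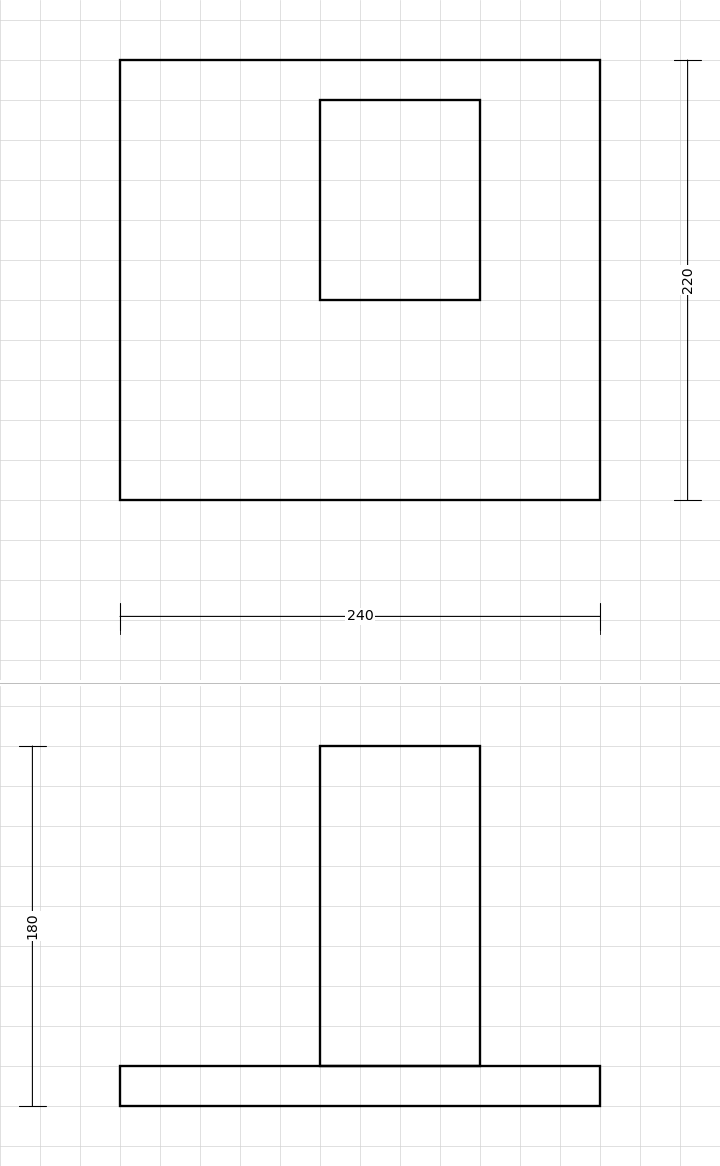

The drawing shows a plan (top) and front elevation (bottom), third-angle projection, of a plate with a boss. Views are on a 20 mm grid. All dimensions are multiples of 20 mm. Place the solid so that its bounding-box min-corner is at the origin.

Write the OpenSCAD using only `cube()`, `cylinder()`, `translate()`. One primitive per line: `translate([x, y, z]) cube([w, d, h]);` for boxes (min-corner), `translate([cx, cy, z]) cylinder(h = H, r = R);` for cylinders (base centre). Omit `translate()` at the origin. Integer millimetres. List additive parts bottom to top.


cube([240, 220, 20]);
translate([100, 100, 20]) cube([80, 100, 160]);
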